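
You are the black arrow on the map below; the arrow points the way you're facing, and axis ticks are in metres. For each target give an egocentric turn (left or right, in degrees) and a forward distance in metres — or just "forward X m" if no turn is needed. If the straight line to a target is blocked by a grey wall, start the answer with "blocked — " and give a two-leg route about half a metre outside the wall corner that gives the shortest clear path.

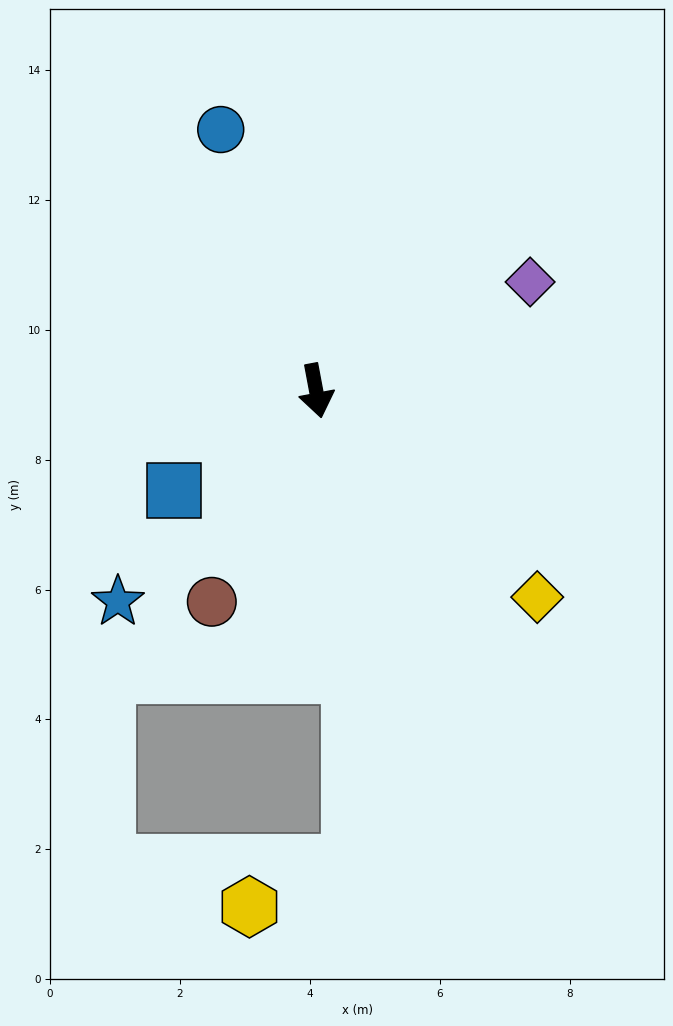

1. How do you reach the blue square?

turn right 66°, forward 2.7 m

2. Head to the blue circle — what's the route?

turn right 171°, forward 4.3 m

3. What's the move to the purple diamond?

turn left 106°, forward 3.7 m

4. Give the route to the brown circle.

turn right 37°, forward 3.6 m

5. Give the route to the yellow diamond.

turn left 36°, forward 4.7 m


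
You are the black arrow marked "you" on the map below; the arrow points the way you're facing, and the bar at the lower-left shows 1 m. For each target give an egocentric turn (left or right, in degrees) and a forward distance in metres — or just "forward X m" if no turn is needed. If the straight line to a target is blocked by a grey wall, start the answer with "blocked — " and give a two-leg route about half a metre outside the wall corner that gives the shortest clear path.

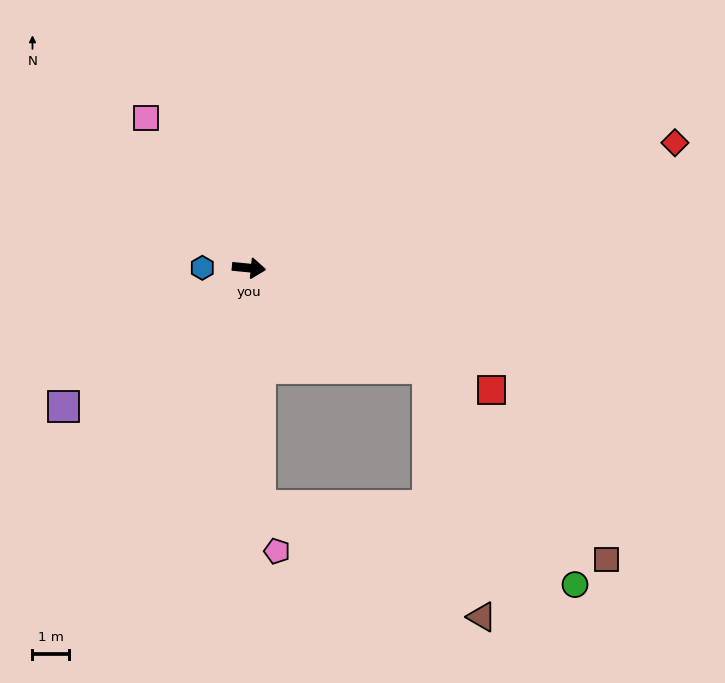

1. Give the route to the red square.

turn right 21°, forward 7.5 m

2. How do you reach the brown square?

blocked — turn right 24°, forward 5.6 m, then turn right 17°, forward 7.2 m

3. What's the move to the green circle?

blocked — turn right 24°, forward 5.6 m, then turn right 26°, forward 7.2 m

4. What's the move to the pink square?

turn left 130°, forward 5.0 m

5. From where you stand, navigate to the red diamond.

turn left 22°, forward 12.2 m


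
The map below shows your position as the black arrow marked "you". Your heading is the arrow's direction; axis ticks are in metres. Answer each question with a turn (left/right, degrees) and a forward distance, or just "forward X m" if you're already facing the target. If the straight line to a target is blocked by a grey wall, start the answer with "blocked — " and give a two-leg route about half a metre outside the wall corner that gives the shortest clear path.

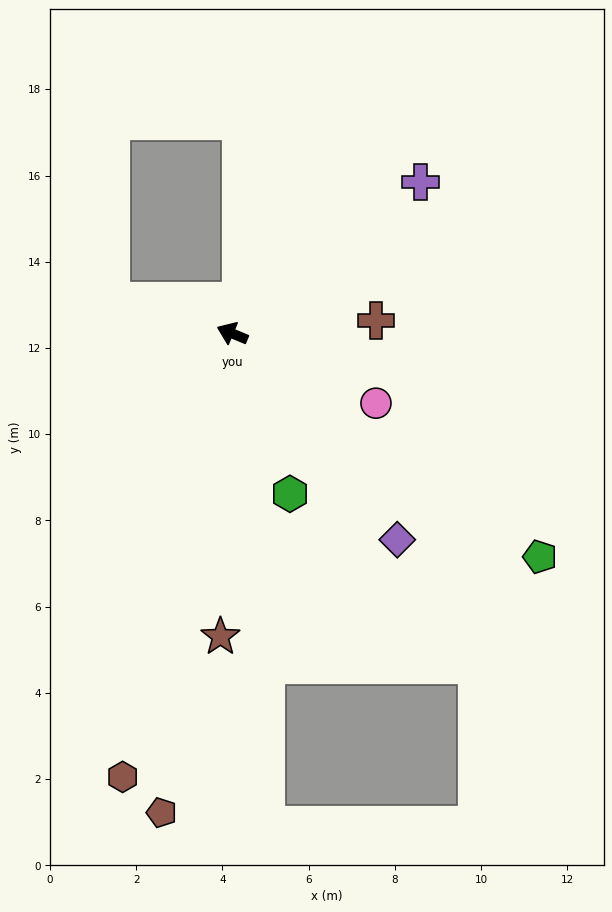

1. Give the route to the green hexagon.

turn left 132°, forward 4.0 m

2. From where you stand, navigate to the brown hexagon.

turn left 99°, forward 10.6 m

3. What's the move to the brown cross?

turn right 152°, forward 3.3 m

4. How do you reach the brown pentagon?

turn left 104°, forward 11.2 m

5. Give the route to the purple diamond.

turn left 151°, forward 6.1 m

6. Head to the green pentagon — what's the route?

turn left 167°, forward 8.8 m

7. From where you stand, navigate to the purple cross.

turn right 119°, forward 5.6 m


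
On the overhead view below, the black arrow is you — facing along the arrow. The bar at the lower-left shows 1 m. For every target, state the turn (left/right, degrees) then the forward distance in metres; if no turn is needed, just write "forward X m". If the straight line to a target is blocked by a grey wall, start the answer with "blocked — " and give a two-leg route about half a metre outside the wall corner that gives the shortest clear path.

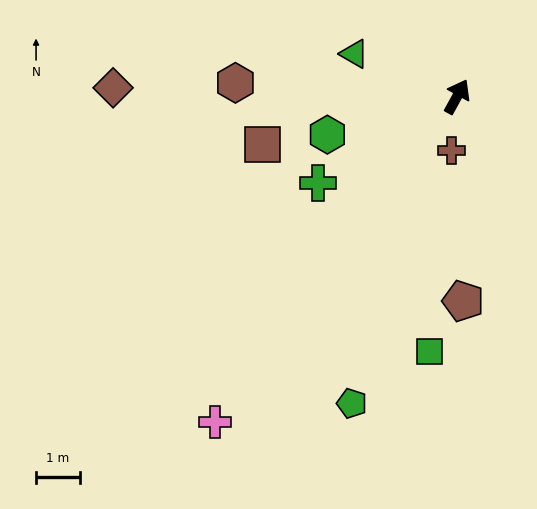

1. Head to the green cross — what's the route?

turn left 151°, forward 3.7 m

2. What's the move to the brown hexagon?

turn left 115°, forward 5.0 m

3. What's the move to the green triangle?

turn left 96°, forward 2.5 m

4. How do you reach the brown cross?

turn right 157°, forward 1.2 m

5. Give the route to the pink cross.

turn left 172°, forward 9.2 m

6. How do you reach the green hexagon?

turn left 135°, forward 3.1 m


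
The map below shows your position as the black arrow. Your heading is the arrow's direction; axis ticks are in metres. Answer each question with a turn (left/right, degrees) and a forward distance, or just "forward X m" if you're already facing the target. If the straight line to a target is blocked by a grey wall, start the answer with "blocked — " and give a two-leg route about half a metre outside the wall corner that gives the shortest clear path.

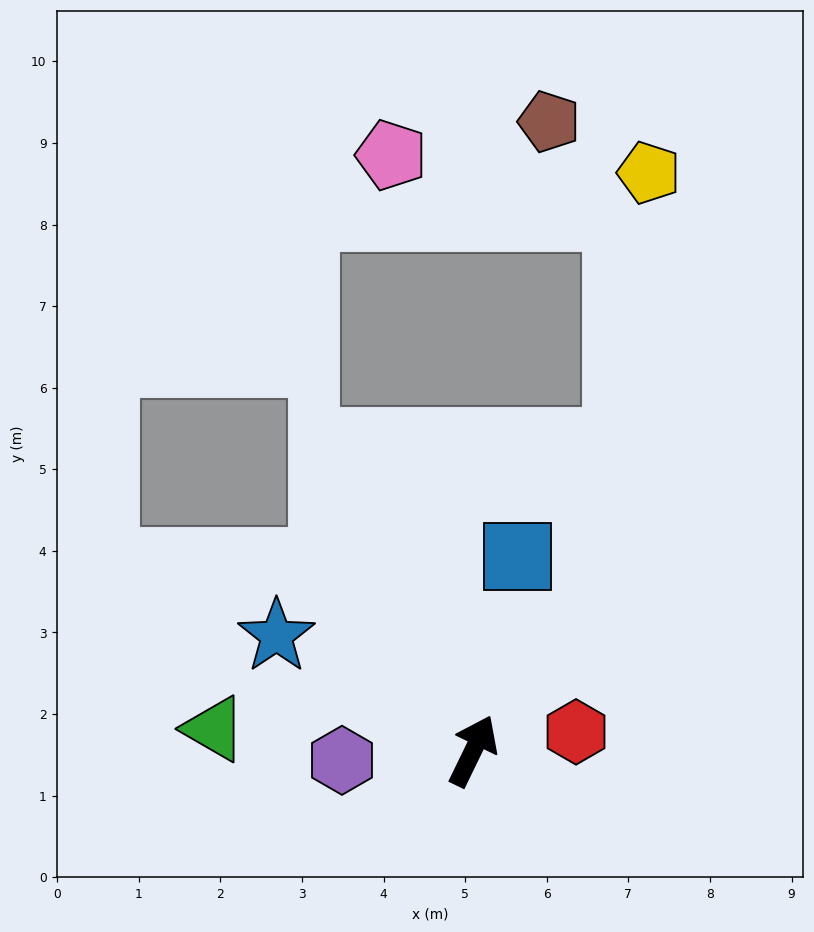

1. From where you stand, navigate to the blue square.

turn left 13°, forward 2.4 m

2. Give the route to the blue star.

turn left 86°, forward 2.8 m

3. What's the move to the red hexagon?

turn right 54°, forward 1.3 m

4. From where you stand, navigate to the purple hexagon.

turn left 120°, forward 1.6 m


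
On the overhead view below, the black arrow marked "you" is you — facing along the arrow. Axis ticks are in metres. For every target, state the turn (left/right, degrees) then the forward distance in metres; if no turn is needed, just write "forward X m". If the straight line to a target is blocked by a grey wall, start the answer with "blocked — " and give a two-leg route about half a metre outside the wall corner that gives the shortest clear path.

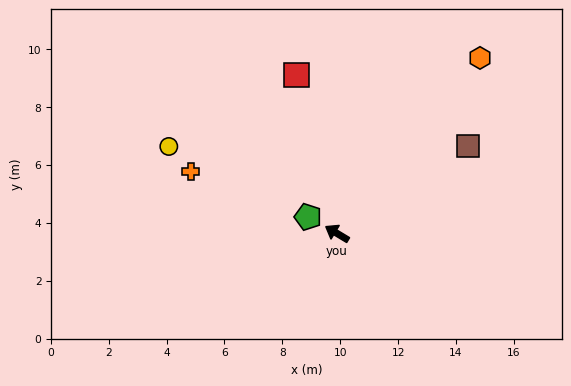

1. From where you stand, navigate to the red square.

turn right 45°, forward 5.6 m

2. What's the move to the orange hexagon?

turn right 98°, forward 7.8 m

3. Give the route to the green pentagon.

forward 1.2 m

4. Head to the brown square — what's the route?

turn right 115°, forward 5.4 m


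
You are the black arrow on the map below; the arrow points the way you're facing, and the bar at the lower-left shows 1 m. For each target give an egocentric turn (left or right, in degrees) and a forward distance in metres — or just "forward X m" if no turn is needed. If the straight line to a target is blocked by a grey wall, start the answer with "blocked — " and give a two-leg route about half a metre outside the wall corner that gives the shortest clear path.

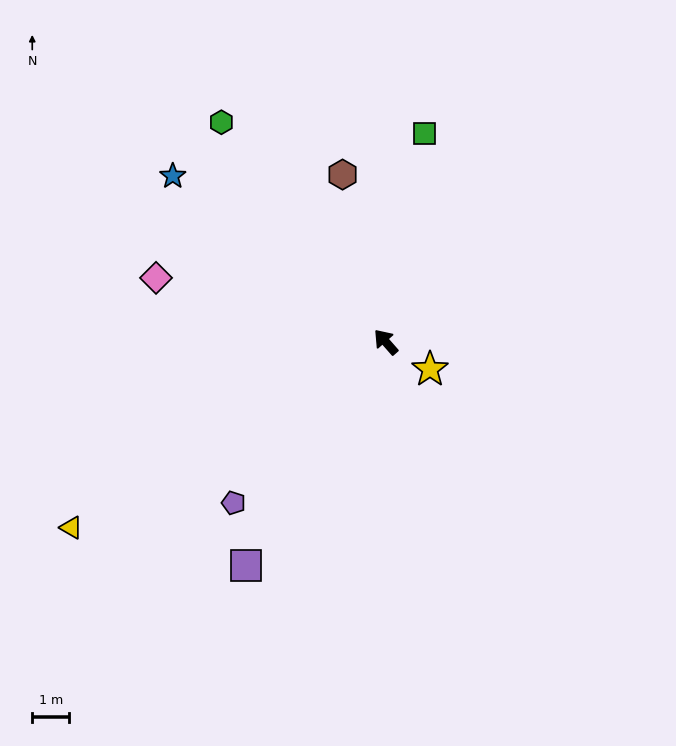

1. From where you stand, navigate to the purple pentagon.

turn left 95°, forward 6.0 m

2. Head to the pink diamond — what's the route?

turn left 33°, forward 6.5 m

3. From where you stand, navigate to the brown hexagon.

turn right 27°, forward 4.7 m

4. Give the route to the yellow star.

turn right 163°, forward 1.4 m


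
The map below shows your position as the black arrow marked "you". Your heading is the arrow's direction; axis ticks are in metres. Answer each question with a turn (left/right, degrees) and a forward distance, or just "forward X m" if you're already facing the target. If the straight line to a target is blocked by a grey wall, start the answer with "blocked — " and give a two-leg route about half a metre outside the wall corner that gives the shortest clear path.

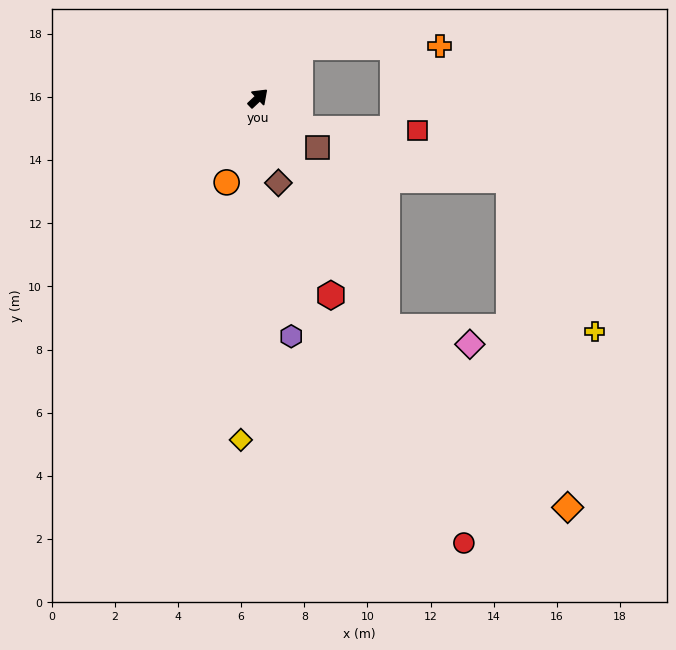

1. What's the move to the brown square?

turn right 83°, forward 2.5 m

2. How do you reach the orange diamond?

blocked — turn right 104°, forward 8.3 m, then turn left 16°, forward 8.1 m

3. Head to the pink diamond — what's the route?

blocked — turn right 104°, forward 8.3 m, then turn left 49°, forward 2.7 m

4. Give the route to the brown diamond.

turn right 120°, forward 2.8 m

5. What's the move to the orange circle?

turn right 154°, forward 2.9 m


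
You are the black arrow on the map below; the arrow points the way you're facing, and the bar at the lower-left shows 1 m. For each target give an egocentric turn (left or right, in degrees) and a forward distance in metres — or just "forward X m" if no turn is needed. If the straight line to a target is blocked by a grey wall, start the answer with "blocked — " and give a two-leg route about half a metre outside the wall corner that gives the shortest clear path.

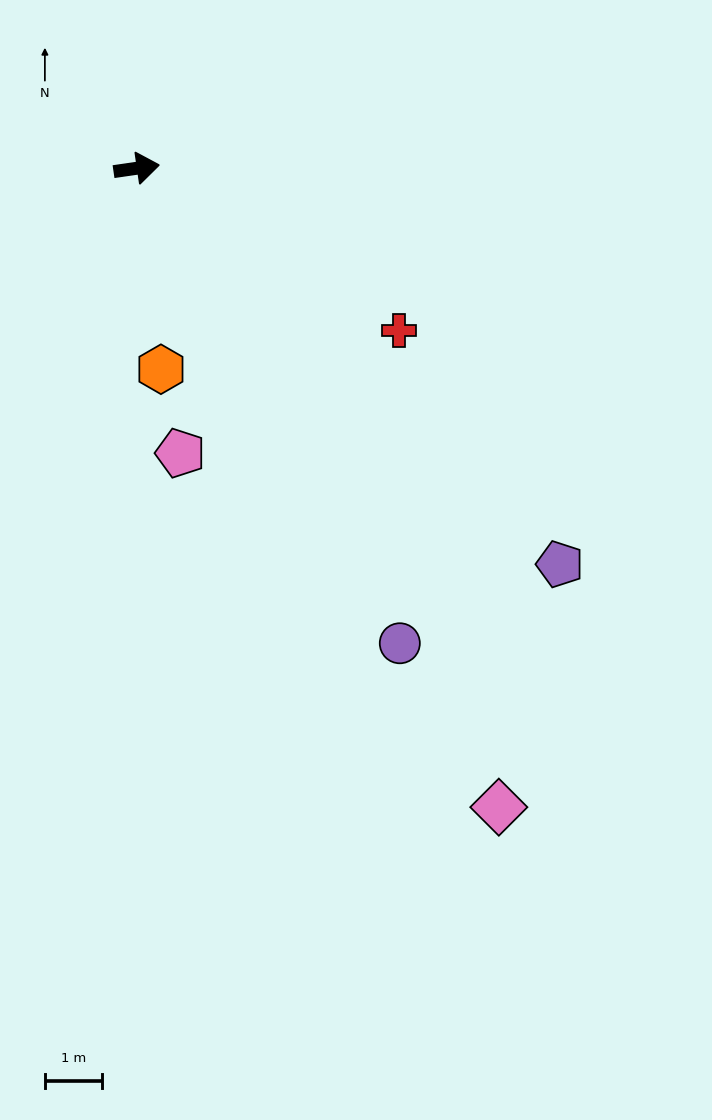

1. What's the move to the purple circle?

turn right 69°, forward 9.5 m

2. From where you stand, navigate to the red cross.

turn right 40°, forward 5.4 m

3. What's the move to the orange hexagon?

turn right 91°, forward 3.5 m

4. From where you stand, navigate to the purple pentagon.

turn right 51°, forward 10.1 m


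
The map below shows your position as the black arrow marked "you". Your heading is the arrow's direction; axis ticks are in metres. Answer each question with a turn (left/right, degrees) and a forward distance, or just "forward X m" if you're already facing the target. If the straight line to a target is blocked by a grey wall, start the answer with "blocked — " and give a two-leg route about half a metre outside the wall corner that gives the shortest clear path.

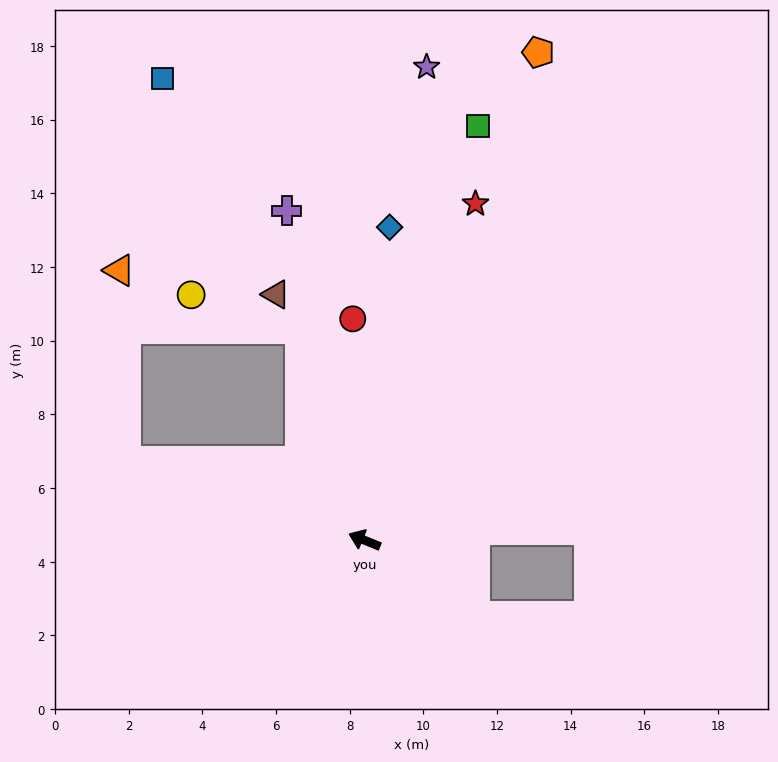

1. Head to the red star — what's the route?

turn right 86°, forward 9.6 m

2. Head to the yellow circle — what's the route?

blocked — turn right 51°, forward 6.0 m, then turn left 56°, forward 3.1 m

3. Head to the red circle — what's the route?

turn right 65°, forward 6.0 m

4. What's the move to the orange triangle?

blocked — turn left 4°, forward 6.8 m, then turn right 70°, forward 5.2 m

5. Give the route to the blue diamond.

turn right 72°, forward 8.5 m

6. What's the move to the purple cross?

turn right 55°, forward 9.2 m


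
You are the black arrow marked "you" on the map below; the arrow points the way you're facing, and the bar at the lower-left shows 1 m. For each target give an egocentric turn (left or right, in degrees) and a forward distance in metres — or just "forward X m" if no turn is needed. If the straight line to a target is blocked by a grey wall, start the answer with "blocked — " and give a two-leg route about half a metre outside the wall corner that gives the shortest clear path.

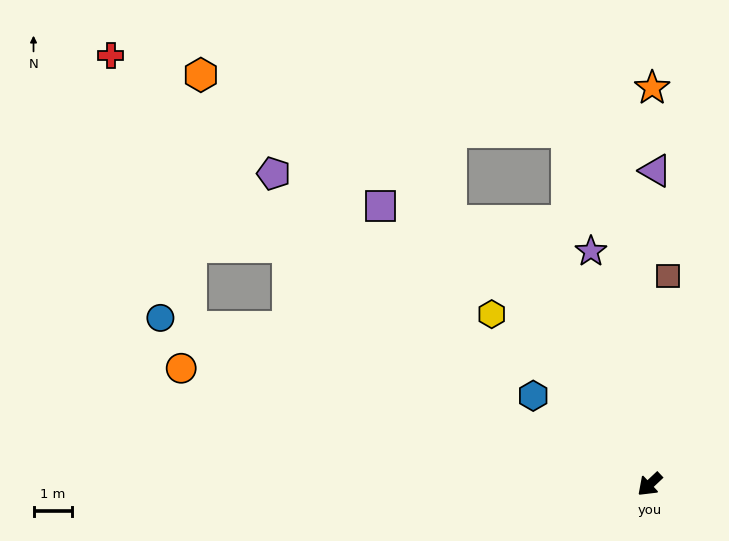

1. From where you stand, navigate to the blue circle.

turn right 62°, forward 13.4 m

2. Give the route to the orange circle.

turn right 57°, forward 12.6 m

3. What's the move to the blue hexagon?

turn right 80°, forward 3.8 m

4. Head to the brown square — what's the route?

turn right 138°, forward 5.4 m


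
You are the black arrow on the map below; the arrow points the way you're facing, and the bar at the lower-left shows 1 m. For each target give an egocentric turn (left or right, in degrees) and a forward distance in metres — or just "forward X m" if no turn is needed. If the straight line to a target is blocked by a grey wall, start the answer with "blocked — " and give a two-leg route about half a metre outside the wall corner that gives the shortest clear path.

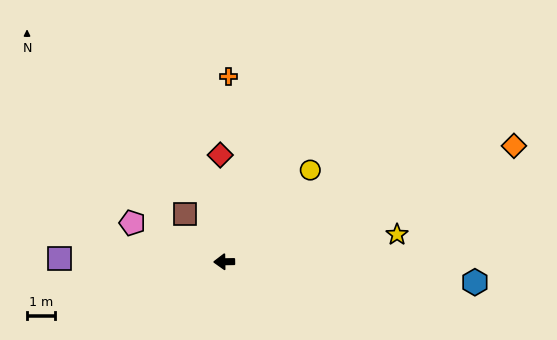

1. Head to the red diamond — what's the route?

turn right 89°, forward 3.8 m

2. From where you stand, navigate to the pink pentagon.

turn right 24°, forward 3.5 m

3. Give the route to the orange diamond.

turn right 159°, forward 11.1 m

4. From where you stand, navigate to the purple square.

turn right 2°, forward 5.8 m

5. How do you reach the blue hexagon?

turn left 174°, forward 8.9 m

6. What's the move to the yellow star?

turn right 172°, forward 6.2 m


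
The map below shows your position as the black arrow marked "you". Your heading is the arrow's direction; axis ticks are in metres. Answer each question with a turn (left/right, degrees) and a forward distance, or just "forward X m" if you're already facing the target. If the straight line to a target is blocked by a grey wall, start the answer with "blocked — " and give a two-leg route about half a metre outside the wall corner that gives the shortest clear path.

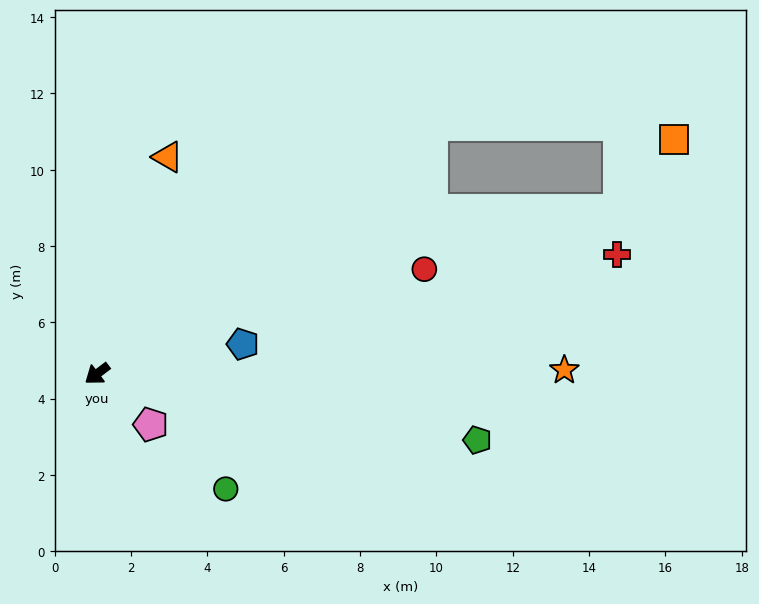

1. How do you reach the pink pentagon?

turn left 99°, forward 1.9 m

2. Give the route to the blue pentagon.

turn left 154°, forward 3.9 m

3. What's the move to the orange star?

turn left 143°, forward 12.2 m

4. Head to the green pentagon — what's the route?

turn left 133°, forward 10.1 m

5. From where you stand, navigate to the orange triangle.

turn right 145°, forward 6.0 m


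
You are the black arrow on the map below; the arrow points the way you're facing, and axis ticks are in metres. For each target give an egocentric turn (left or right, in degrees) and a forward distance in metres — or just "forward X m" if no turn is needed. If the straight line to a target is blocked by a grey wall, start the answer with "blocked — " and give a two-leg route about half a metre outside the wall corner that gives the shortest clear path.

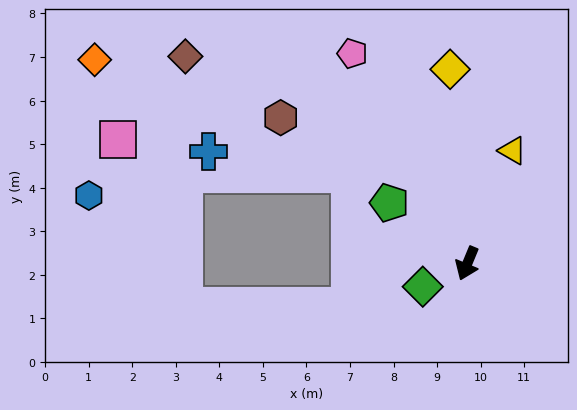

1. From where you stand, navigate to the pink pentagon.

turn right 129°, forward 5.5 m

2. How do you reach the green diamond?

turn right 40°, forward 1.2 m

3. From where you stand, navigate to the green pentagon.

turn right 105°, forward 2.3 m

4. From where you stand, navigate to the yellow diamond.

turn right 152°, forward 4.5 m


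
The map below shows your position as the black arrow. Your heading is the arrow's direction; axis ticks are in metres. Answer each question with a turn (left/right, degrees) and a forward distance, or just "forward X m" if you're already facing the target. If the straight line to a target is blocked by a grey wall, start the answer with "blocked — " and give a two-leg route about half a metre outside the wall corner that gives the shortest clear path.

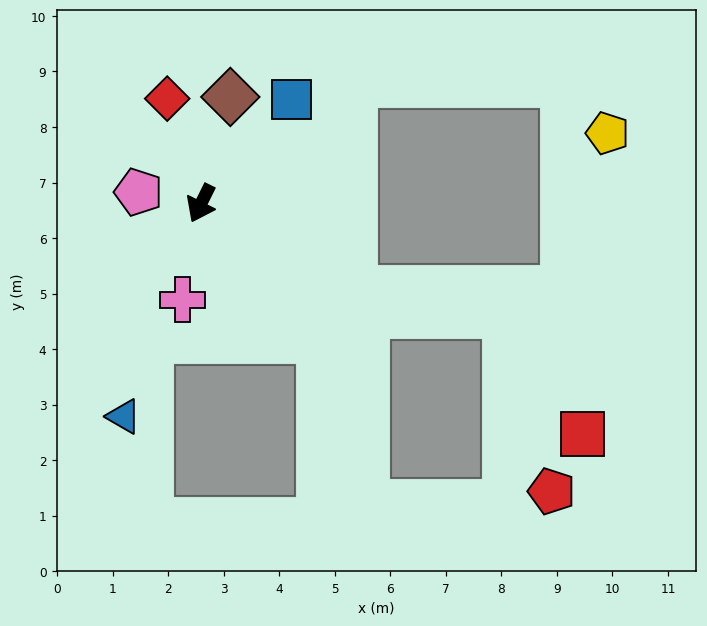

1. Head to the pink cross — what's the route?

turn left 16°, forward 1.8 m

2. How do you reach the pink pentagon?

turn right 74°, forward 1.1 m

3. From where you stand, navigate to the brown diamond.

turn right 169°, forward 2.0 m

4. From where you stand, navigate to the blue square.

turn left 165°, forward 2.5 m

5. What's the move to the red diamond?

turn right 136°, forward 2.0 m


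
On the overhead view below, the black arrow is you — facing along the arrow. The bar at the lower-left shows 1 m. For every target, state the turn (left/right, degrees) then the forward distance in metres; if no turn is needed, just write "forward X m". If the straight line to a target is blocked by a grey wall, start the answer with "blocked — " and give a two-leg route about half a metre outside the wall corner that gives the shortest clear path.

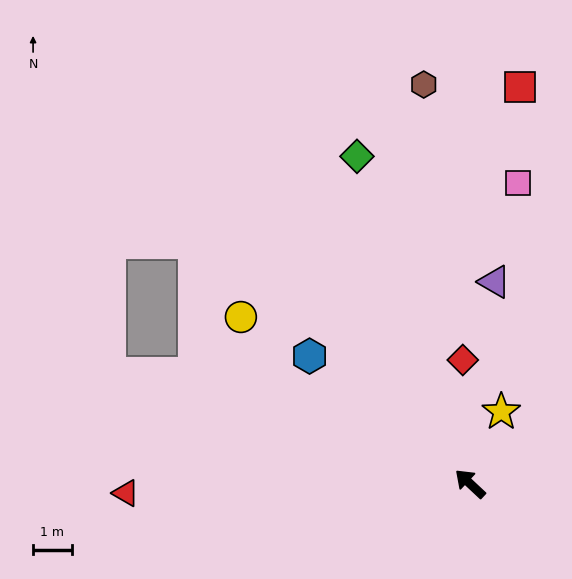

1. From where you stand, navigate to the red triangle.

turn left 45°, forward 9.0 m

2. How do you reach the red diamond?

turn right 44°, forward 3.2 m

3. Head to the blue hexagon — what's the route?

turn left 5°, forward 5.3 m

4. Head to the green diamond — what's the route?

turn right 28°, forward 9.0 m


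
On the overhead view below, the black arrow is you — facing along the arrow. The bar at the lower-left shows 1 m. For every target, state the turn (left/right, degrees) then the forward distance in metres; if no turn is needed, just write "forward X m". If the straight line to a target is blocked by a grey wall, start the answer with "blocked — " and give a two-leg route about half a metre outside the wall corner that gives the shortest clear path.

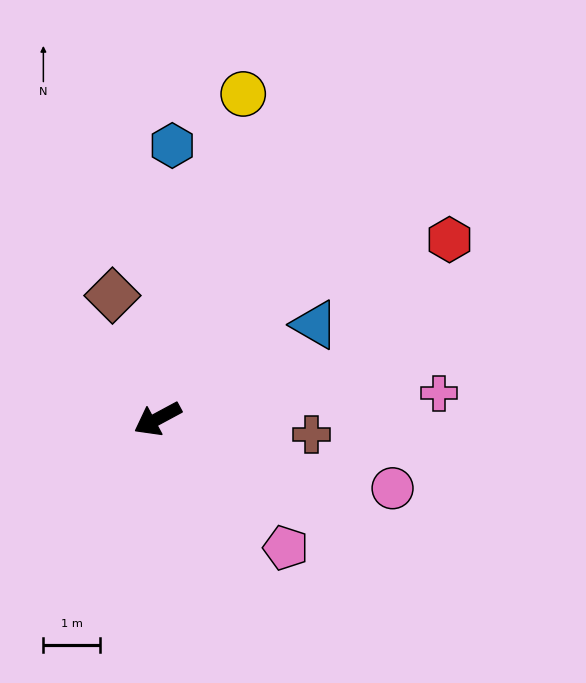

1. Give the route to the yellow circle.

turn right 133°, forward 5.9 m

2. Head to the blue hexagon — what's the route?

turn right 121°, forward 4.8 m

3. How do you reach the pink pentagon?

turn left 107°, forward 3.2 m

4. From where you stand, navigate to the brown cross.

turn left 146°, forward 2.7 m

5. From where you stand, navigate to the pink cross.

turn left 157°, forward 4.9 m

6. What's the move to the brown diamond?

turn right 98°, forward 2.3 m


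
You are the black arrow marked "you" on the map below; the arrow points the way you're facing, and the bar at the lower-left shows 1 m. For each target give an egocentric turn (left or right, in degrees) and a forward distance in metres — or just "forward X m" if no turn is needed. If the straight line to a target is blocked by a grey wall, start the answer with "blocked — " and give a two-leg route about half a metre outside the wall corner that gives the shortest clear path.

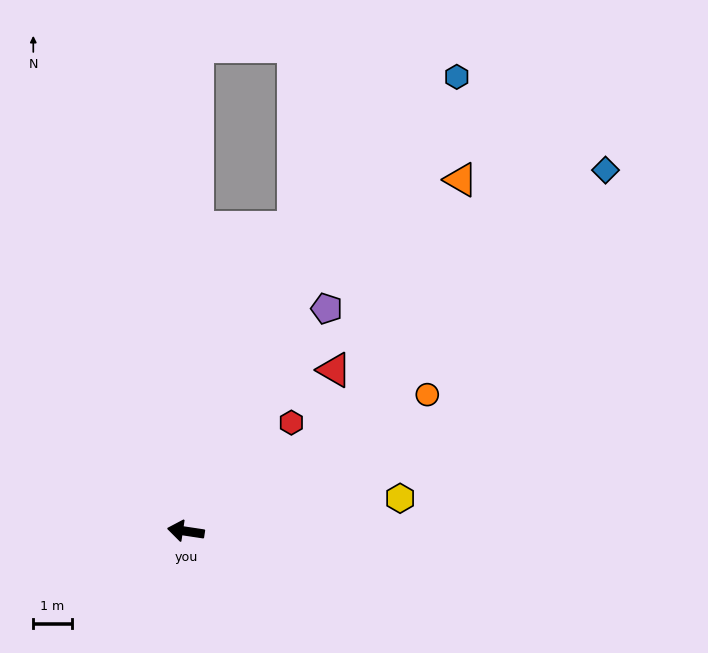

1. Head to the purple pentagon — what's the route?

turn right 114°, forward 6.8 m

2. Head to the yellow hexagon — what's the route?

turn right 163°, forward 5.6 m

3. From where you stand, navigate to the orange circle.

turn right 142°, forward 7.2 m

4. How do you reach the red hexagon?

turn right 126°, forward 3.9 m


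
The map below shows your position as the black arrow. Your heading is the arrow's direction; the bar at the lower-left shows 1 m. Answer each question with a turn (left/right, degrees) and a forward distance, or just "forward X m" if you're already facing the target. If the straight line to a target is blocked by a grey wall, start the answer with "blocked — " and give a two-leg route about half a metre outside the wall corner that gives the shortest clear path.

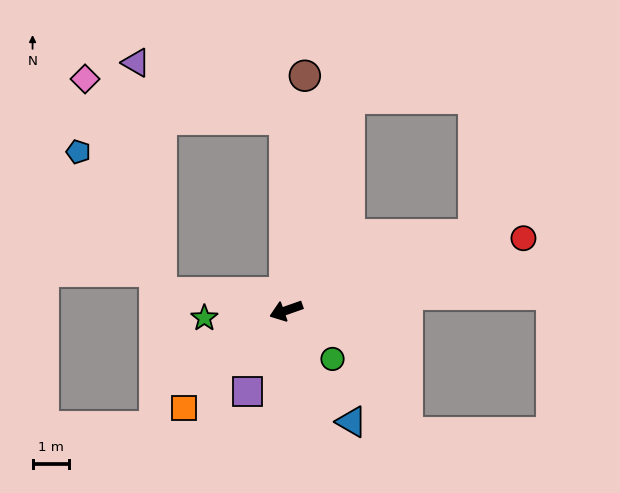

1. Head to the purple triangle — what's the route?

blocked — turn right 109°, forward 5.2 m, then turn left 69°, forward 4.4 m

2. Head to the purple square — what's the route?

turn left 45°, forward 2.5 m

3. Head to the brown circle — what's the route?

turn right 114°, forward 6.5 m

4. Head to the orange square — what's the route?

turn left 24°, forward 3.9 m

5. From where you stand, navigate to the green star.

turn right 14°, forward 2.3 m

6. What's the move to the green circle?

turn left 114°, forward 1.8 m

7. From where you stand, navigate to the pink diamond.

blocked — turn right 109°, forward 5.2 m, then turn left 78°, forward 5.6 m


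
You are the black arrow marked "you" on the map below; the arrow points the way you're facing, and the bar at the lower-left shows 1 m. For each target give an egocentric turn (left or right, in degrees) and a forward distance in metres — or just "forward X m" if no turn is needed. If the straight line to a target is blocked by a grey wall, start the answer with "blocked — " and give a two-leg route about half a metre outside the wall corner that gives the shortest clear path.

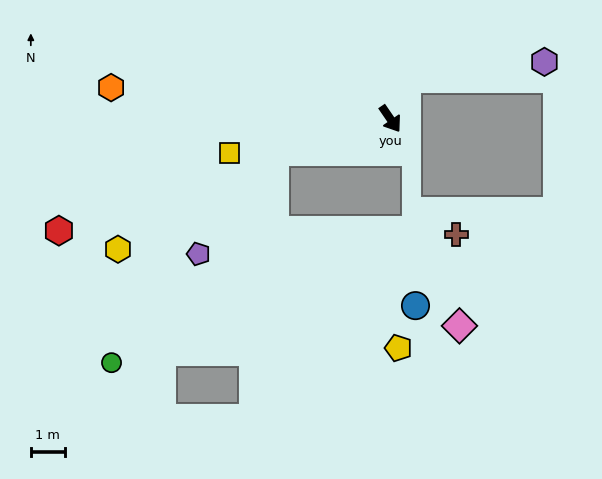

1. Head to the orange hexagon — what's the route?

turn right 131°, forward 8.2 m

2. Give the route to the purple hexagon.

blocked — turn left 124°, forward 1.3 m, then turn right 61°, forward 4.1 m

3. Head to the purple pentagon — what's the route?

blocked — turn right 108°, forward 3.5 m, then turn left 37°, forward 3.7 m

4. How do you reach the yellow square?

turn right 112°, forward 4.8 m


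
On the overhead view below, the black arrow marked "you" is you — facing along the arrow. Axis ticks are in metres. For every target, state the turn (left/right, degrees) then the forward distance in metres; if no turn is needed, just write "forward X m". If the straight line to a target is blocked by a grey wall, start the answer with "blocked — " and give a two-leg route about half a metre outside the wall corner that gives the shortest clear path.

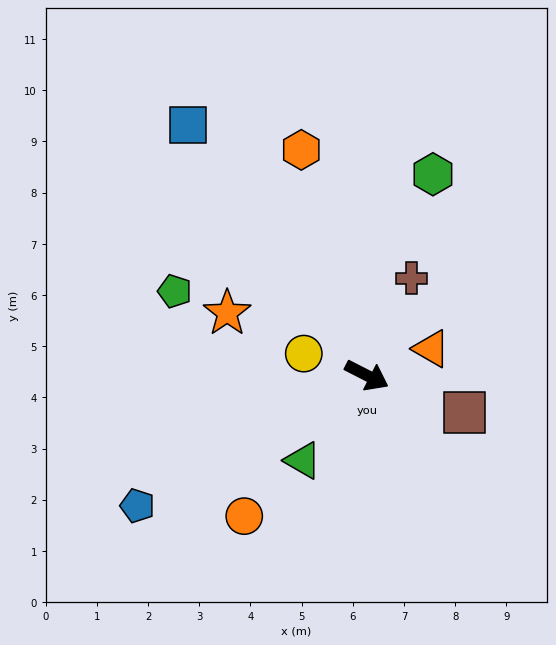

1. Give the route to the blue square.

turn left 153°, forward 6.0 m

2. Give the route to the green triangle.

turn right 100°, forward 2.1 m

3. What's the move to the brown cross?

turn left 92°, forward 2.1 m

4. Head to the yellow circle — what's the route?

turn right 172°, forward 1.3 m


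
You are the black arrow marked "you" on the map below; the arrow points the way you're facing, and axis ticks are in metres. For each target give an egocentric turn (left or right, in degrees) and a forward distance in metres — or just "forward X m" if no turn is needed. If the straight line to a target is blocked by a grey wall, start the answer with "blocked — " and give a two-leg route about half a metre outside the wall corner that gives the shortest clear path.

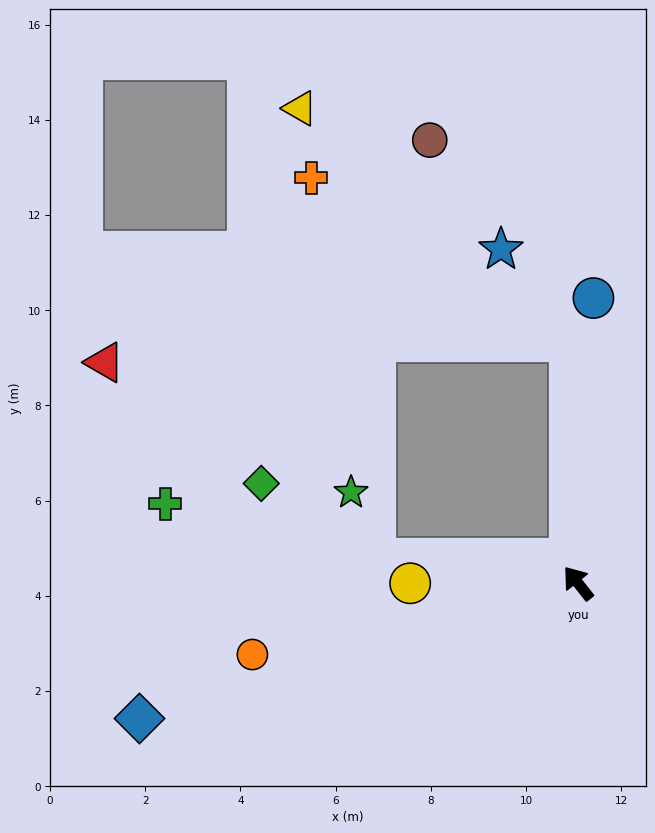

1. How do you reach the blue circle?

turn right 41°, forward 6.0 m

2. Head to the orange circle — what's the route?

turn left 64°, forward 7.0 m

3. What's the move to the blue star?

blocked — turn right 36°, forward 5.1 m, then turn left 34°, forward 2.4 m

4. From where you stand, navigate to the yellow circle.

turn left 52°, forward 3.5 m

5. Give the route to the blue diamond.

turn left 69°, forward 9.6 m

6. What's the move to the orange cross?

blocked — turn right 36°, forward 5.1 m, then turn left 55°, forward 6.4 m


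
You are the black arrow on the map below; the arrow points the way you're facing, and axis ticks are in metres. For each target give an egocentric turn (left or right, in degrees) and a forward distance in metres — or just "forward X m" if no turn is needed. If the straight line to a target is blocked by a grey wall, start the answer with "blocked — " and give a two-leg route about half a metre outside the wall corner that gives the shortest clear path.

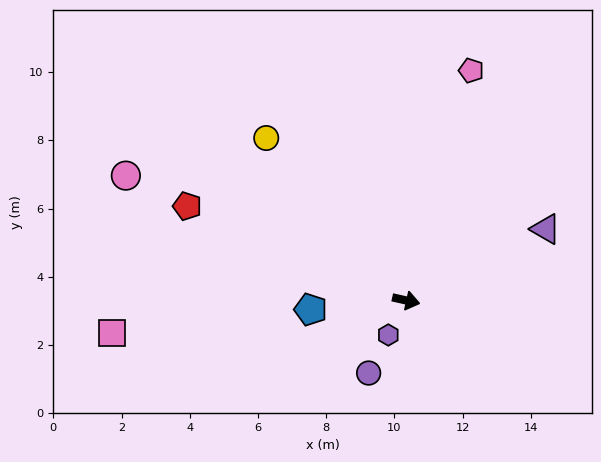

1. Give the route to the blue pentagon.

turn right 162°, forward 2.8 m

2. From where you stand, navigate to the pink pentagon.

turn left 87°, forward 7.0 m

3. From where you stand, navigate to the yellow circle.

turn left 143°, forward 6.3 m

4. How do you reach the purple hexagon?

turn right 105°, forward 1.1 m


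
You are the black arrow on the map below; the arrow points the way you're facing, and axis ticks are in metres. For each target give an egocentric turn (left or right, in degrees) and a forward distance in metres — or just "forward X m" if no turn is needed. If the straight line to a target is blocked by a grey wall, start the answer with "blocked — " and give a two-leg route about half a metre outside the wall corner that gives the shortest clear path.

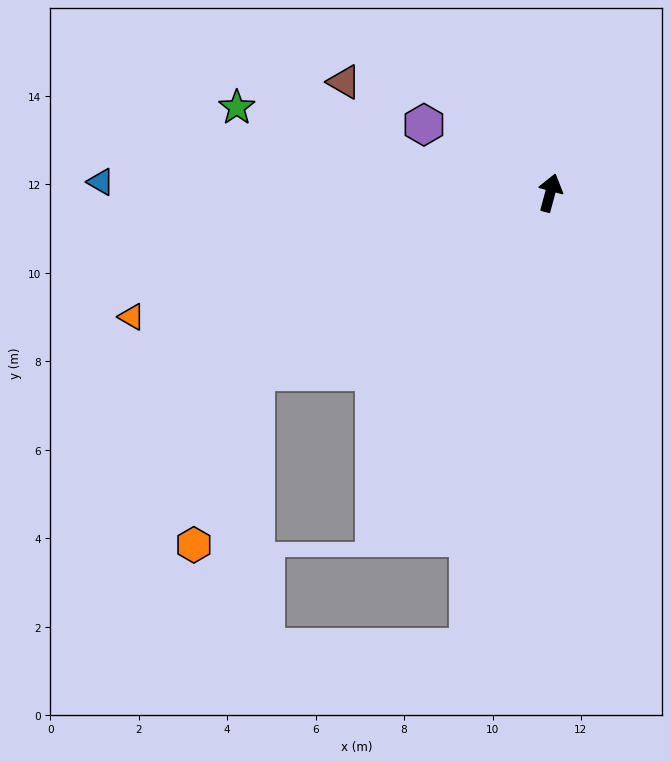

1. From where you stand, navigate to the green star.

turn left 90°, forward 7.3 m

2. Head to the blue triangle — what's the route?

turn left 104°, forward 10.2 m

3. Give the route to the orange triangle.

turn left 122°, forward 9.9 m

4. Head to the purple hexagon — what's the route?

turn left 77°, forward 3.2 m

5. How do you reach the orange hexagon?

blocked — turn left 136°, forward 7.8 m, then turn left 39°, forward 4.2 m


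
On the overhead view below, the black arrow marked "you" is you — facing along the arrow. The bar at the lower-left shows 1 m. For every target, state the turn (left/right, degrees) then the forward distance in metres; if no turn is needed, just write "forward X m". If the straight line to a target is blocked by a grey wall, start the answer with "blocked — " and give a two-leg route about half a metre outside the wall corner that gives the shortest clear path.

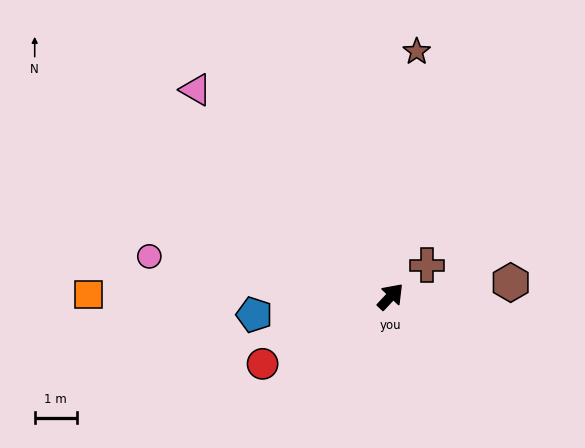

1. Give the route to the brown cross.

turn right 6°, forward 1.1 m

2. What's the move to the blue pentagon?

turn left 141°, forward 3.3 m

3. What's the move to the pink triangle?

turn left 86°, forward 6.7 m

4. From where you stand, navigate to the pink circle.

turn left 124°, forward 5.8 m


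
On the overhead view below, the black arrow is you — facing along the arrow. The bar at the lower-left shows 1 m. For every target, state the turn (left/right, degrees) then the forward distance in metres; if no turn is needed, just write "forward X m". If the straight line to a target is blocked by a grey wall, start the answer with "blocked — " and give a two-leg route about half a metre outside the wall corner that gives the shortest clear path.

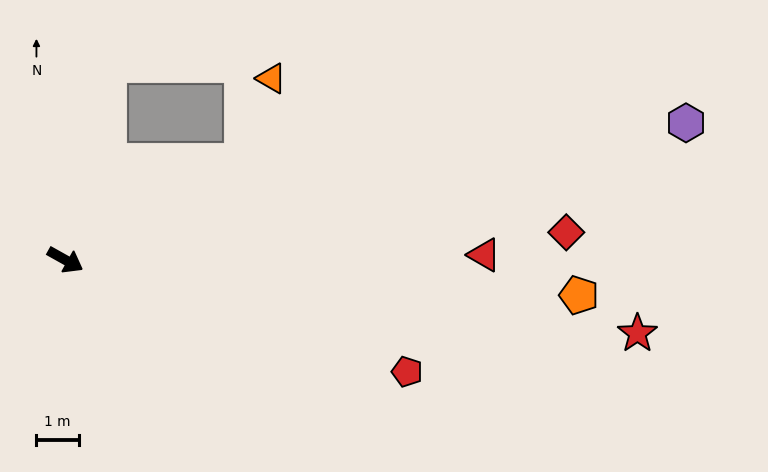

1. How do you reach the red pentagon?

turn left 11°, forward 8.5 m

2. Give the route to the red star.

turn left 22°, forward 13.6 m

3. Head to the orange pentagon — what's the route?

turn left 25°, forward 12.1 m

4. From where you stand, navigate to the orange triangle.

blocked — turn left 58°, forward 4.8 m, then turn left 42°, forward 2.1 m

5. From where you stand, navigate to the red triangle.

turn left 30°, forward 9.9 m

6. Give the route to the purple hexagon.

turn left 42°, forward 15.0 m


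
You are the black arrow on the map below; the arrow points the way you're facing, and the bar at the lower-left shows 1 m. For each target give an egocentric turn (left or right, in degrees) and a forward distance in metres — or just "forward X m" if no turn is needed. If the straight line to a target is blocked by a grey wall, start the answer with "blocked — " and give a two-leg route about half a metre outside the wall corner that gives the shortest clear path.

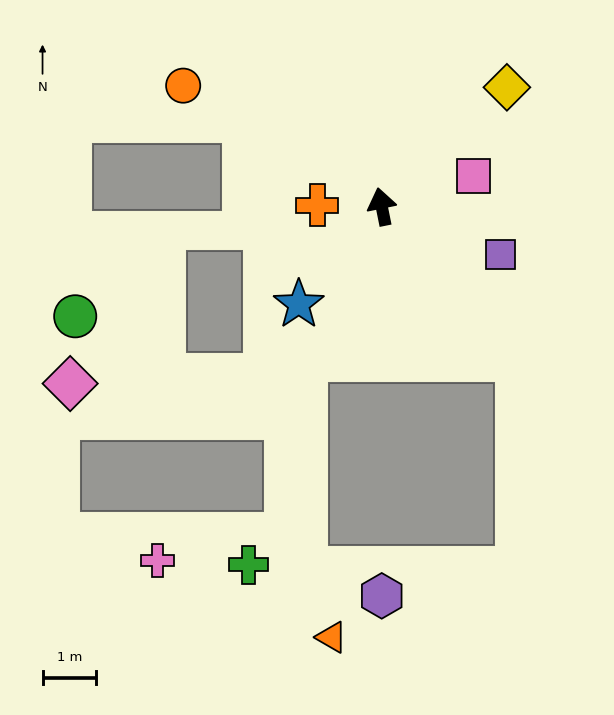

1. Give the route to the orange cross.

turn left 78°, forward 1.2 m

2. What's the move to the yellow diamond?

turn right 58°, forward 3.2 m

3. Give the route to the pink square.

turn right 83°, forward 1.8 m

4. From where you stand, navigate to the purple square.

turn right 123°, forward 2.4 m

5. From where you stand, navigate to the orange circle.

turn left 47°, forward 4.4 m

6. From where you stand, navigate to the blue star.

turn left 128°, forward 2.4 m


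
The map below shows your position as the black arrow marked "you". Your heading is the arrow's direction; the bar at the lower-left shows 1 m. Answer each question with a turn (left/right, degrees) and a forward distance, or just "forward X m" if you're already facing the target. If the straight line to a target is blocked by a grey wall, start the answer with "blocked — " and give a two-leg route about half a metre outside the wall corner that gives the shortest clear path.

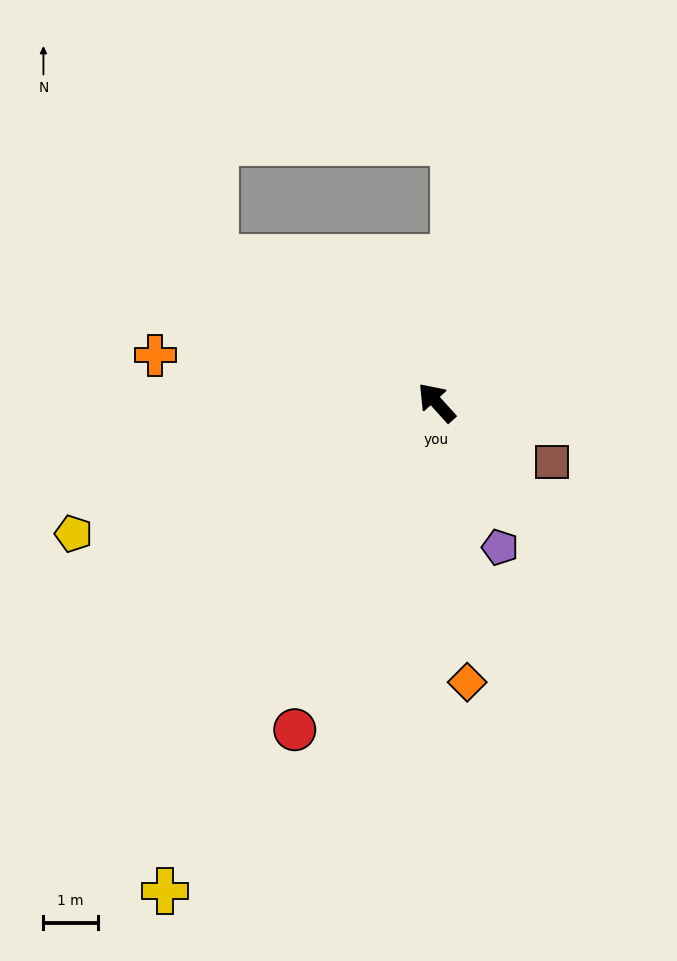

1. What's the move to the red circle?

turn left 114°, forward 6.6 m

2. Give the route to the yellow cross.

turn left 109°, forward 10.3 m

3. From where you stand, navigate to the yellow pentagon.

turn left 68°, forward 7.1 m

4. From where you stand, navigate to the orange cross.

turn left 38°, forward 5.3 m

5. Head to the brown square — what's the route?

turn right 160°, forward 2.4 m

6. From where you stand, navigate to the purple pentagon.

turn left 161°, forward 2.9 m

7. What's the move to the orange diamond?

turn left 144°, forward 5.2 m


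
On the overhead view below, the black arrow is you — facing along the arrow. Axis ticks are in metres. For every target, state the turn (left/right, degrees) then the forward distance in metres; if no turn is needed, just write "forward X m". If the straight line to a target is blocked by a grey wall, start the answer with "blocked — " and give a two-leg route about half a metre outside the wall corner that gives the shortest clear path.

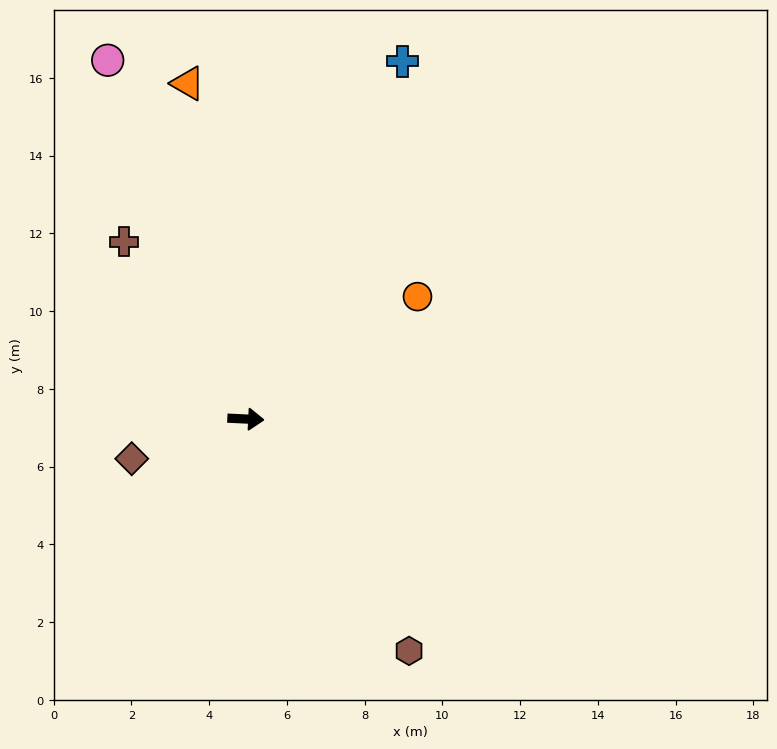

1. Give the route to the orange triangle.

turn left 103°, forward 8.8 m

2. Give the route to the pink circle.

turn left 114°, forward 9.9 m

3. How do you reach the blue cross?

turn left 69°, forward 10.1 m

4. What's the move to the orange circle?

turn left 38°, forward 5.4 m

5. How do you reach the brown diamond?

turn right 158°, forward 3.1 m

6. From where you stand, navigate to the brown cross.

turn left 127°, forward 5.5 m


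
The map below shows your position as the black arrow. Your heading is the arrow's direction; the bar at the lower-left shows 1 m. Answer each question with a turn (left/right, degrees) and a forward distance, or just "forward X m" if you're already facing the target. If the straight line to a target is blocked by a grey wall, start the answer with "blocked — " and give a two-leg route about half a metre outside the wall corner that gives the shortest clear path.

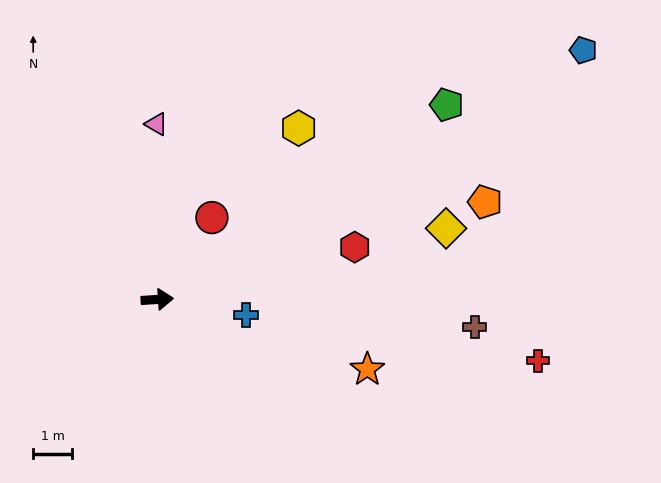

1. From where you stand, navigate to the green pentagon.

turn left 30°, forward 9.0 m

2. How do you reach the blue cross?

turn right 14°, forward 2.3 m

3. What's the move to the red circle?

turn left 53°, forward 2.5 m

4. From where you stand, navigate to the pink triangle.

turn left 87°, forward 4.5 m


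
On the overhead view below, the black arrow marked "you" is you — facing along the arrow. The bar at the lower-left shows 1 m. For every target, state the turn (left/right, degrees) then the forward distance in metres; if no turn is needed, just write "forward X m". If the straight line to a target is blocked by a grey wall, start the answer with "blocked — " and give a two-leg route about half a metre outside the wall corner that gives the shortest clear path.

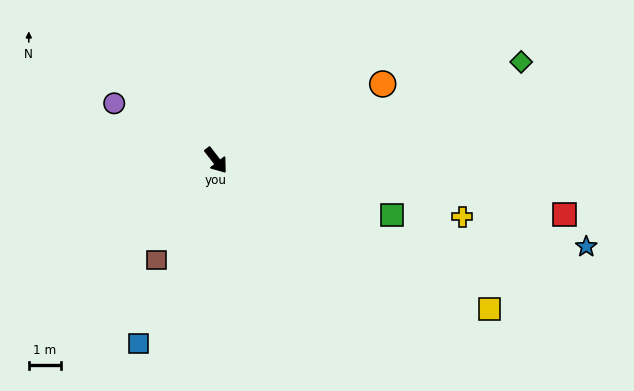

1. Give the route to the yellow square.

turn left 24°, forward 9.7 m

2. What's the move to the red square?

turn left 43°, forward 11.0 m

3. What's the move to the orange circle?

turn left 77°, forward 5.7 m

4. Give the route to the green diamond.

turn left 70°, forward 10.0 m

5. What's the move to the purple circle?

turn right 157°, forward 3.7 m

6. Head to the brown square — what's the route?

turn right 69°, forward 3.6 m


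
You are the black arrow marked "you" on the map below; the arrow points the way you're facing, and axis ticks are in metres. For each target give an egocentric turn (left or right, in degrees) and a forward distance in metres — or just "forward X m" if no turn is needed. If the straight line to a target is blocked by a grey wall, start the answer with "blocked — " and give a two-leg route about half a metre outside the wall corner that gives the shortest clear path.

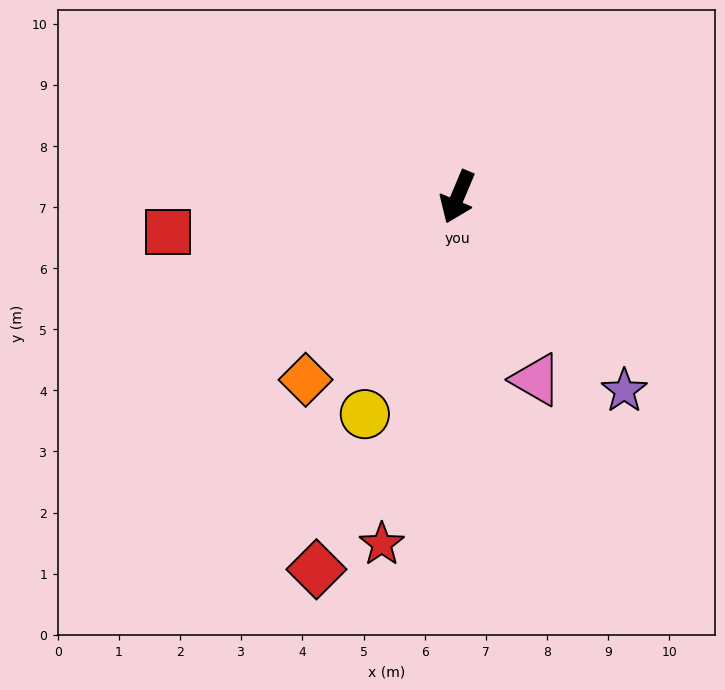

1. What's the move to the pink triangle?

turn left 46°, forward 3.3 m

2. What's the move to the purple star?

turn left 64°, forward 4.2 m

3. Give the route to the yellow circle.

forward 3.9 m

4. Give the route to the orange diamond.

turn right 17°, forward 3.9 m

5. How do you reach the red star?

turn left 11°, forward 5.8 m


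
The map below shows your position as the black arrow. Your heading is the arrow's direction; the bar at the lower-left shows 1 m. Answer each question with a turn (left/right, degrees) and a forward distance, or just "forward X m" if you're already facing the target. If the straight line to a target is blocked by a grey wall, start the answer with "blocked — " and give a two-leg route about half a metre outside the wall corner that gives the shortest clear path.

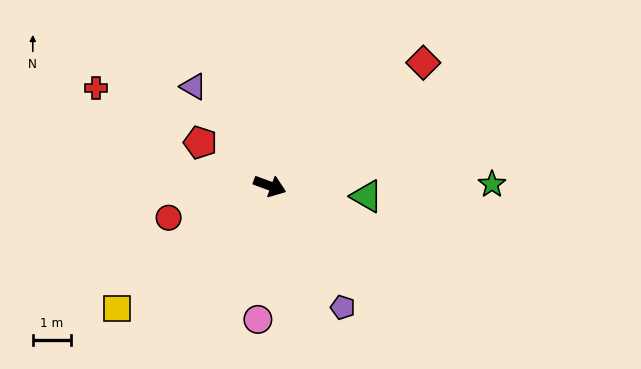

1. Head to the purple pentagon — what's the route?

turn right 39°, forward 3.7 m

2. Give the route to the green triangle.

turn left 14°, forward 2.5 m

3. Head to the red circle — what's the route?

turn right 142°, forward 2.8 m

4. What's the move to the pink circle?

turn right 75°, forward 3.5 m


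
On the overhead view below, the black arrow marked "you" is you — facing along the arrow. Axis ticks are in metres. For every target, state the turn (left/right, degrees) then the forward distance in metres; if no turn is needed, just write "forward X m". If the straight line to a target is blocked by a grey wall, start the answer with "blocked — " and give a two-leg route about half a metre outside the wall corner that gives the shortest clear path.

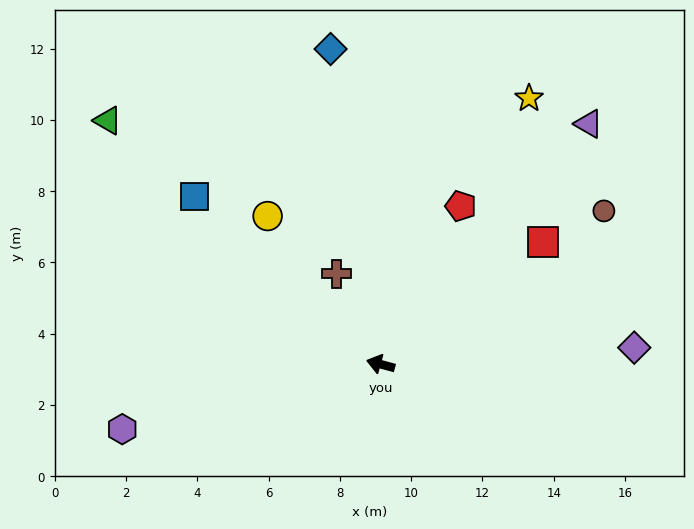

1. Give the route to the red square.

turn right 128°, forward 5.7 m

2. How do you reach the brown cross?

turn right 49°, forward 2.8 m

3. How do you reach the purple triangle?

turn right 116°, forward 8.9 m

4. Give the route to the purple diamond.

turn right 161°, forward 7.1 m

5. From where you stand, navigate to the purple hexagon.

turn left 29°, forward 7.5 m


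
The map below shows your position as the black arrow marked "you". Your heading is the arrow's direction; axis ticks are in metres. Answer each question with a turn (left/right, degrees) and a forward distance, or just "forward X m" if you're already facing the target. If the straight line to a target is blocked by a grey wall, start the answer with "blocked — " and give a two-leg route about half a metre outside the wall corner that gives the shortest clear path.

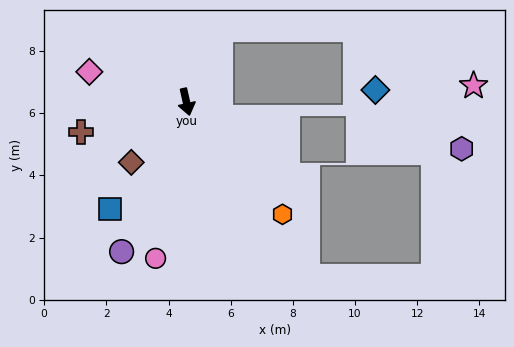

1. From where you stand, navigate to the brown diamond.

turn right 55°, forward 2.6 m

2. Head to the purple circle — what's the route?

turn right 36°, forward 5.2 m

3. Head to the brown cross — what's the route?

turn right 87°, forward 3.5 m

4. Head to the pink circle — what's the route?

turn right 24°, forward 5.1 m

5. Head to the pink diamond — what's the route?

turn right 120°, forward 3.3 m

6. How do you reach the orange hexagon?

turn left 28°, forward 4.8 m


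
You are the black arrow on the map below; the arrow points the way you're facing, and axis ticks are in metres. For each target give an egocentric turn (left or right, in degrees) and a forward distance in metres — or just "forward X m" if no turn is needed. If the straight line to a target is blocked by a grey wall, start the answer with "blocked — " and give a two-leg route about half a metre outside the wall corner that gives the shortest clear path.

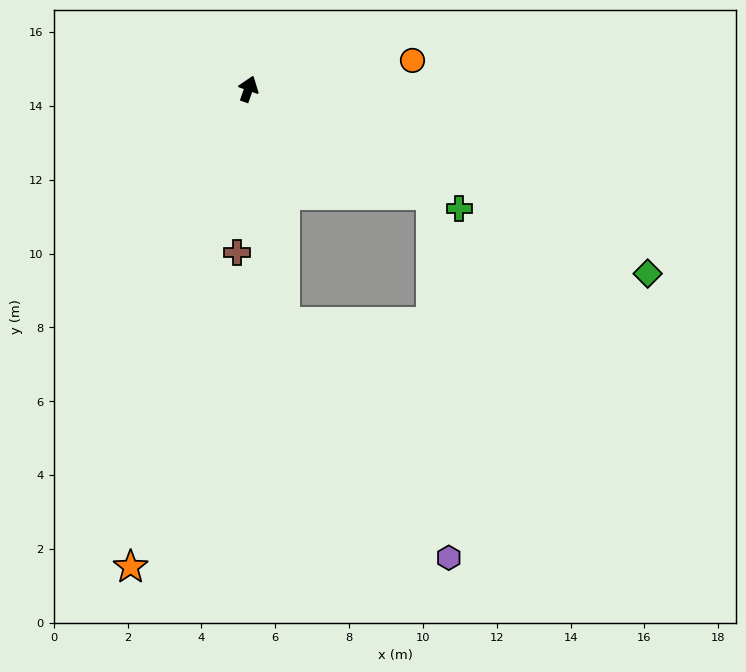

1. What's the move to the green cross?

turn right 100°, forward 6.6 m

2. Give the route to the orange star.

turn right 174°, forward 13.3 m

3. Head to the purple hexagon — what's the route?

blocked — turn right 152°, forward 6.4 m, then turn left 26°, forward 7.8 m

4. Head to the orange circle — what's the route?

turn right 61°, forward 4.5 m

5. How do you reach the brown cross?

turn right 165°, forward 4.4 m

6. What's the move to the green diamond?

turn right 95°, forward 11.9 m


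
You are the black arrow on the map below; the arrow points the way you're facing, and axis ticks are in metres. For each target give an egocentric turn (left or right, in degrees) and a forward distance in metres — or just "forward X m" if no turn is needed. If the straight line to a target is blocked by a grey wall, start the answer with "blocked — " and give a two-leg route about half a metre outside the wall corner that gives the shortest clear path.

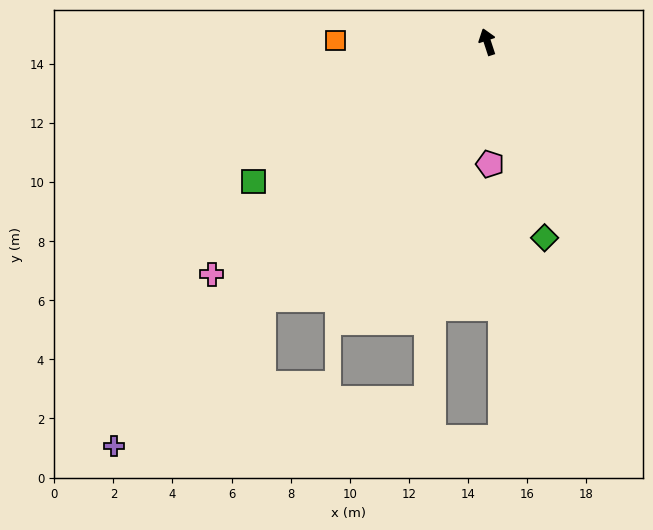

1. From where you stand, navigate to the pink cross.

turn left 112°, forward 12.2 m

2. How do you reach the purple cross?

turn left 119°, forward 18.6 m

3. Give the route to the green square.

turn left 103°, forward 9.2 m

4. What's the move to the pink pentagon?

turn left 163°, forward 4.1 m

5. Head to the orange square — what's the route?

turn left 71°, forward 5.1 m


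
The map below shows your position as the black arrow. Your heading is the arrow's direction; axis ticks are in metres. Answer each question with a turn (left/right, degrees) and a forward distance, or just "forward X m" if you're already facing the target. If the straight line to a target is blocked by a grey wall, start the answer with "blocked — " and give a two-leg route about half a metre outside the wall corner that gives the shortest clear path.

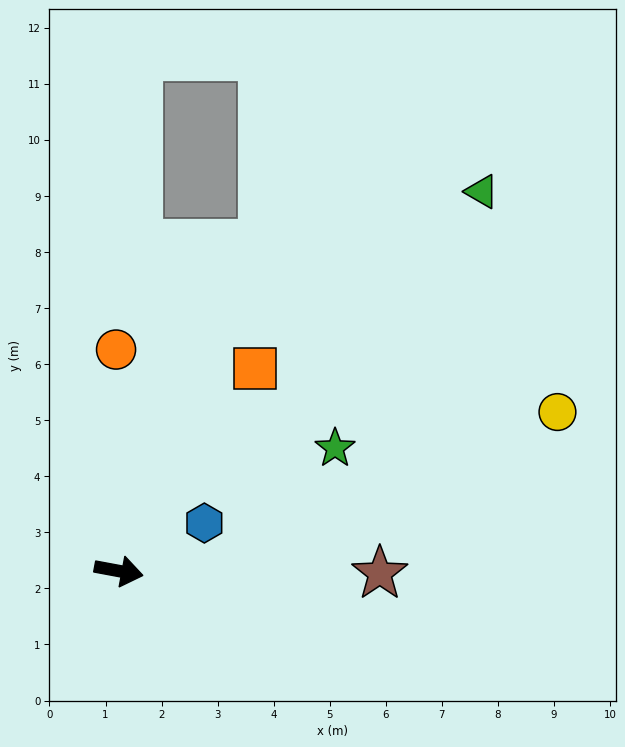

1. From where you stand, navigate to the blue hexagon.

turn left 40°, forward 1.7 m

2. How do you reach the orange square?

turn left 67°, forward 4.3 m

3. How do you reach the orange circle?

turn left 101°, forward 3.9 m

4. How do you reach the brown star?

turn left 10°, forward 4.7 m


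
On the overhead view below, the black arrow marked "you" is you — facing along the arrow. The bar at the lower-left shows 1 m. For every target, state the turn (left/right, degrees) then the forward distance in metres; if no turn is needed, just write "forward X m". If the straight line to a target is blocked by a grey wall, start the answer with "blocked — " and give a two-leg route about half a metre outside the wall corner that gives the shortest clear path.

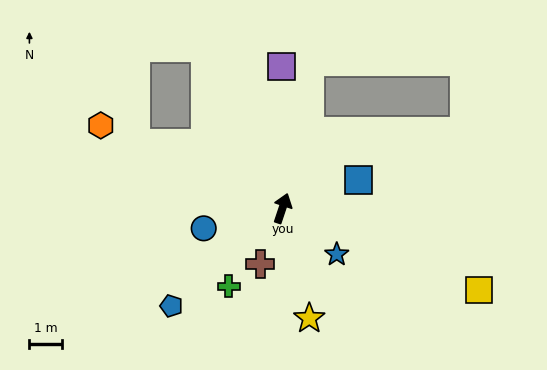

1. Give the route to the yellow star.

turn right 148°, forward 3.5 m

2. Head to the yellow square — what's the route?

turn right 94°, forward 6.5 m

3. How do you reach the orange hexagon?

turn left 84°, forward 6.1 m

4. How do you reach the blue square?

turn right 51°, forward 2.5 m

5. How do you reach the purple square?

turn left 19°, forward 4.3 m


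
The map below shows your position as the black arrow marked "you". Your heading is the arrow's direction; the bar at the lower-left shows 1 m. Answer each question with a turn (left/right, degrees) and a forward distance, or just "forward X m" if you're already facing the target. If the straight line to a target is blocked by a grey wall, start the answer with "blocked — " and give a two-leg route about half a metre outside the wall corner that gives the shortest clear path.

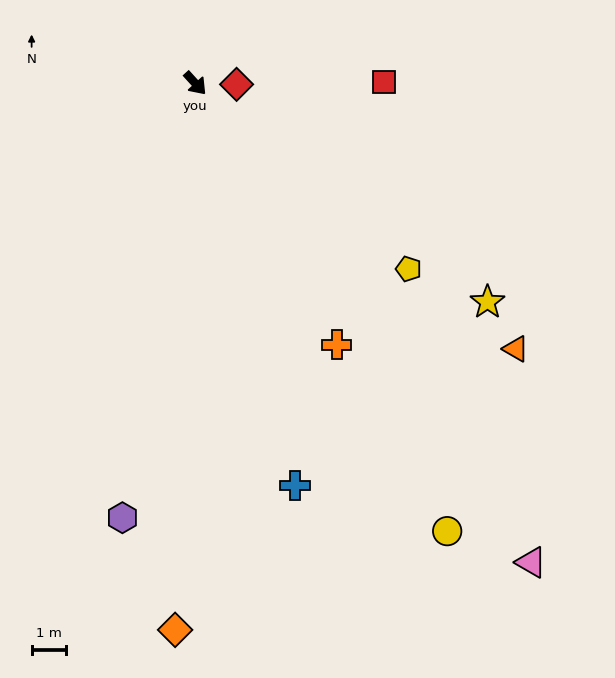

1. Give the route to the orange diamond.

turn right 44°, forward 15.7 m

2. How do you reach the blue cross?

turn right 28°, forward 11.9 m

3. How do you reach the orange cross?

turn right 14°, forward 8.5 m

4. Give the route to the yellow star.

turn left 11°, forward 10.5 m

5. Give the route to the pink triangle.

turn right 7°, forward 16.8 m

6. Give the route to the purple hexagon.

turn right 52°, forward 12.6 m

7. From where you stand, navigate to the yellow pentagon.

turn left 7°, forward 8.1 m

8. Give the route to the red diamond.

turn left 46°, forward 1.2 m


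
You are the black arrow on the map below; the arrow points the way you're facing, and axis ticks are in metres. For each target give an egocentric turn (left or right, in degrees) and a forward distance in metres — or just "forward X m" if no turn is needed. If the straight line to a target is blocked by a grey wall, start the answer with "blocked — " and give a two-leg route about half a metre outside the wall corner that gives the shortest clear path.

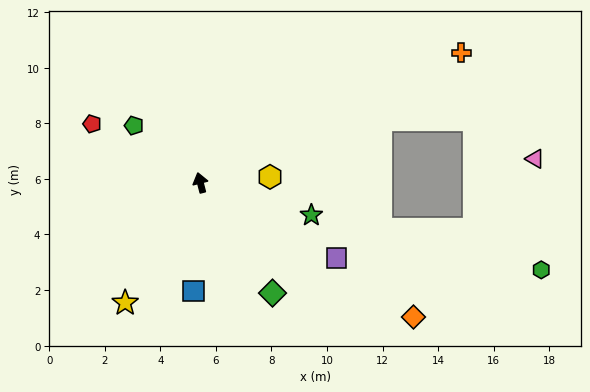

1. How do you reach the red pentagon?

turn left 47°, forward 4.4 m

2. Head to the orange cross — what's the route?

turn right 78°, forward 10.5 m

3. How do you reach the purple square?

turn right 133°, forward 5.6 m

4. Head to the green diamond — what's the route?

turn right 161°, forward 4.7 m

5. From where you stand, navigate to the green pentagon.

turn left 35°, forward 3.2 m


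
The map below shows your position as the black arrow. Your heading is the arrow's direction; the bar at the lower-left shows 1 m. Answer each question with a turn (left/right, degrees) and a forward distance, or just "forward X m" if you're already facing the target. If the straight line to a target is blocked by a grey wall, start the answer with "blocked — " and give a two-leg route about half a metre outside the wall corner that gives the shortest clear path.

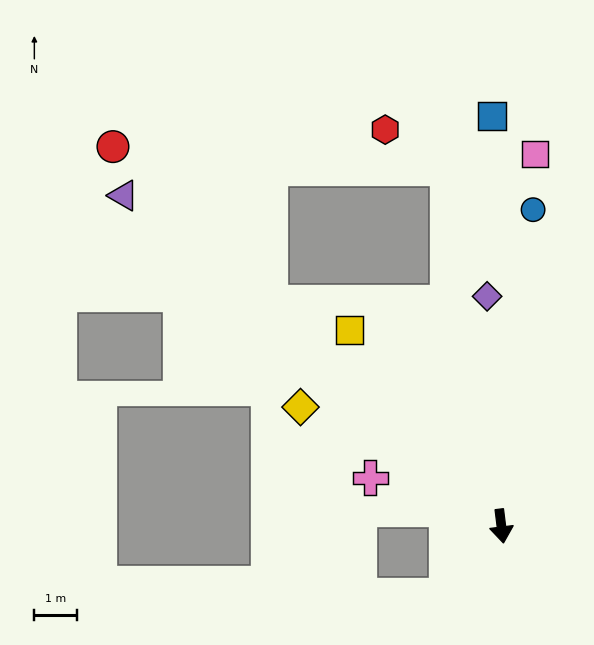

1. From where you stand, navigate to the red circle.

turn right 141°, forward 12.8 m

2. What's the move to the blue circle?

turn left 167°, forward 7.5 m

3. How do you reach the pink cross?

turn right 117°, forward 3.3 m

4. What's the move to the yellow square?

turn right 149°, forward 5.8 m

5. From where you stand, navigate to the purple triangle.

turn right 138°, forward 11.8 m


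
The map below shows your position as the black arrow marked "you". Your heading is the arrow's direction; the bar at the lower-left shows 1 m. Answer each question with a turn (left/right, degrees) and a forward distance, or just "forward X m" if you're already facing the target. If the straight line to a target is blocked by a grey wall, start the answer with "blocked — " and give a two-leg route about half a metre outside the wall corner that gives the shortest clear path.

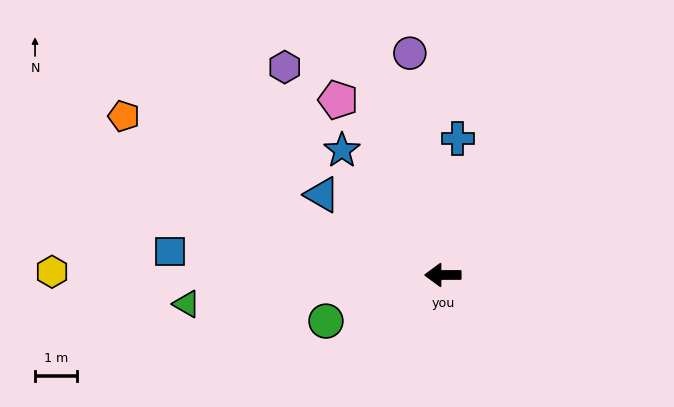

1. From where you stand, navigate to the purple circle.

turn right 82°, forward 5.4 m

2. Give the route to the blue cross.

turn right 96°, forward 3.3 m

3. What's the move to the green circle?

turn left 21°, forward 3.0 m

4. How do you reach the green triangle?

turn left 6°, forward 6.2 m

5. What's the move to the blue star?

turn right 51°, forward 3.9 m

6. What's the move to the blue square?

turn right 5°, forward 6.6 m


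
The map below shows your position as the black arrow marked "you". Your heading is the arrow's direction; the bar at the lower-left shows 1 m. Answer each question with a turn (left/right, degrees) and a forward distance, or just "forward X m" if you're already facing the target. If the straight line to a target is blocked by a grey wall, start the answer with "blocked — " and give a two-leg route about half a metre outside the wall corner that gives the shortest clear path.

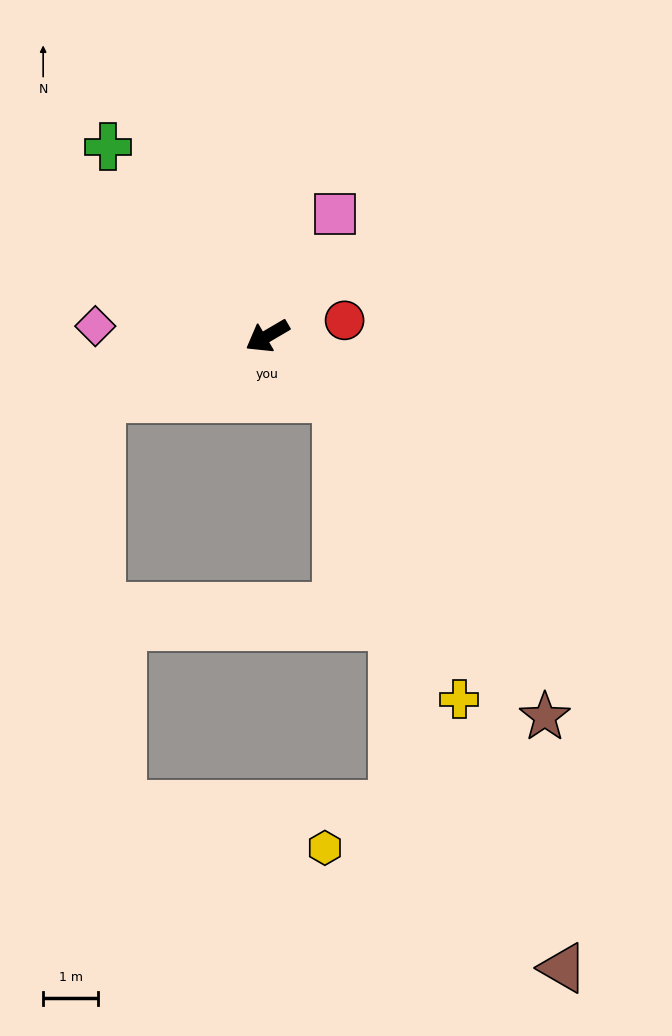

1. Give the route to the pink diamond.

turn right 34°, forward 3.1 m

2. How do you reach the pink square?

turn right 149°, forward 2.5 m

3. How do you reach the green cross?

turn right 80°, forward 4.5 m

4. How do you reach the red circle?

turn left 161°, forward 1.4 m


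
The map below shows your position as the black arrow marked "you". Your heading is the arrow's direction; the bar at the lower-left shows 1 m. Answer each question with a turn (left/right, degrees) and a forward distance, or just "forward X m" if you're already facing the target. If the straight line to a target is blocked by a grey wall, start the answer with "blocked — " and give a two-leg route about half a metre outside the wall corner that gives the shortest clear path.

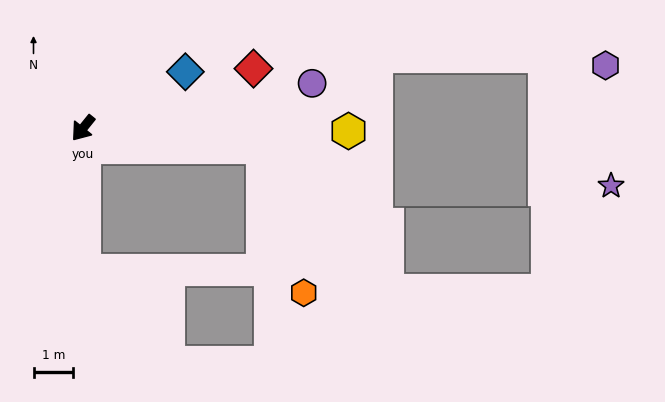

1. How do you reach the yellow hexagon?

turn left 128°, forward 6.7 m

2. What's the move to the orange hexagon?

blocked — turn left 123°, forward 4.5 m, then turn right 68°, forward 3.8 m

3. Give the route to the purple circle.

turn left 140°, forward 5.9 m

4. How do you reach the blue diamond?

turn left 158°, forward 2.9 m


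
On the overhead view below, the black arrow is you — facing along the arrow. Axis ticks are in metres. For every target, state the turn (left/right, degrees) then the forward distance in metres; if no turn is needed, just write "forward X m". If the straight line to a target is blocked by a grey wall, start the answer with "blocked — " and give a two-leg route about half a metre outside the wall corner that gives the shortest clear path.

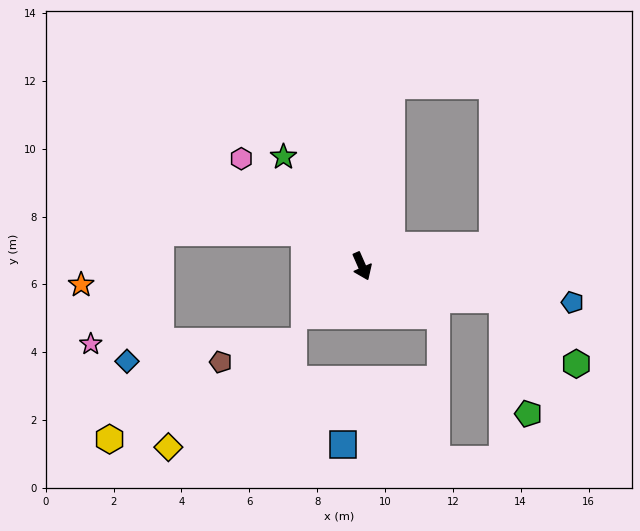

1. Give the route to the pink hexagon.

turn right 155°, forward 4.8 m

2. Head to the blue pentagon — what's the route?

turn left 57°, forward 6.3 m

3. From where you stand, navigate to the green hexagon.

blocked — turn left 53°, forward 4.3 m, then turn right 28°, forward 2.9 m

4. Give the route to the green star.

turn right 168°, forward 4.0 m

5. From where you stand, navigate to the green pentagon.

blocked — turn left 53°, forward 4.3 m, then turn right 64°, forward 3.5 m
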